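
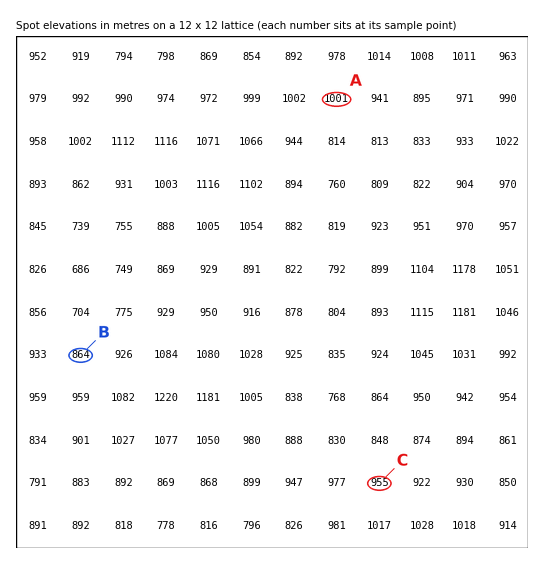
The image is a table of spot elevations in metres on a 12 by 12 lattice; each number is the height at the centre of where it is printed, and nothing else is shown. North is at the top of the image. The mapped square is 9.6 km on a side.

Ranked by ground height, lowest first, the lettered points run B C A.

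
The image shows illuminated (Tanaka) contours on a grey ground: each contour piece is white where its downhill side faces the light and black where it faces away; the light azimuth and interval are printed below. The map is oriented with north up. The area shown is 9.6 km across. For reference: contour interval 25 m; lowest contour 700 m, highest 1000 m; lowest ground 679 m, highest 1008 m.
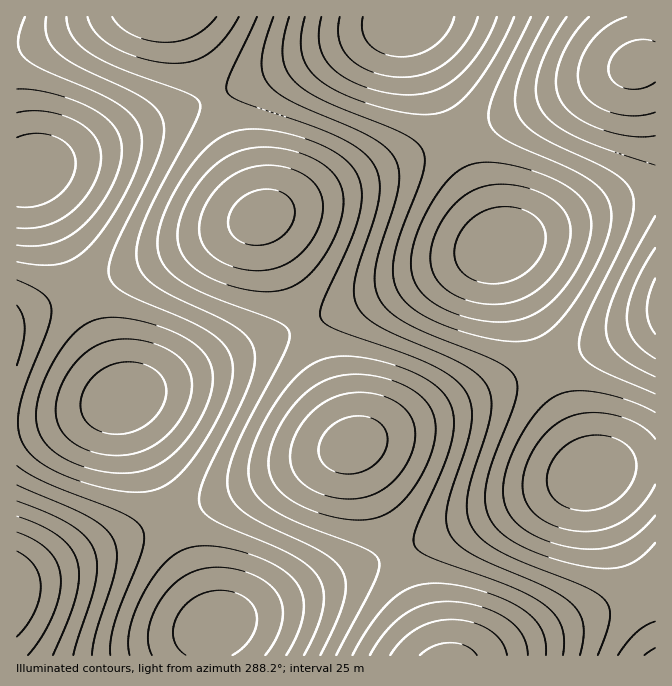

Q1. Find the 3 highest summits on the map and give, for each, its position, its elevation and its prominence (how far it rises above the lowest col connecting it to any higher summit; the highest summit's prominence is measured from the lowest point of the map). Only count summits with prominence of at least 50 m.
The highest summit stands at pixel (354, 445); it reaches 987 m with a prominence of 83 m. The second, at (262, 217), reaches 961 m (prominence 83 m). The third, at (639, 63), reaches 934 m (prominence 120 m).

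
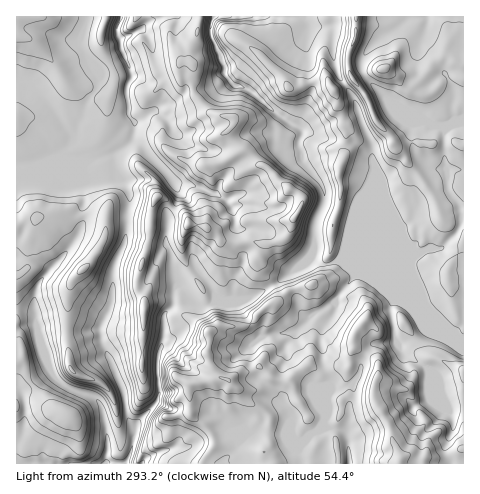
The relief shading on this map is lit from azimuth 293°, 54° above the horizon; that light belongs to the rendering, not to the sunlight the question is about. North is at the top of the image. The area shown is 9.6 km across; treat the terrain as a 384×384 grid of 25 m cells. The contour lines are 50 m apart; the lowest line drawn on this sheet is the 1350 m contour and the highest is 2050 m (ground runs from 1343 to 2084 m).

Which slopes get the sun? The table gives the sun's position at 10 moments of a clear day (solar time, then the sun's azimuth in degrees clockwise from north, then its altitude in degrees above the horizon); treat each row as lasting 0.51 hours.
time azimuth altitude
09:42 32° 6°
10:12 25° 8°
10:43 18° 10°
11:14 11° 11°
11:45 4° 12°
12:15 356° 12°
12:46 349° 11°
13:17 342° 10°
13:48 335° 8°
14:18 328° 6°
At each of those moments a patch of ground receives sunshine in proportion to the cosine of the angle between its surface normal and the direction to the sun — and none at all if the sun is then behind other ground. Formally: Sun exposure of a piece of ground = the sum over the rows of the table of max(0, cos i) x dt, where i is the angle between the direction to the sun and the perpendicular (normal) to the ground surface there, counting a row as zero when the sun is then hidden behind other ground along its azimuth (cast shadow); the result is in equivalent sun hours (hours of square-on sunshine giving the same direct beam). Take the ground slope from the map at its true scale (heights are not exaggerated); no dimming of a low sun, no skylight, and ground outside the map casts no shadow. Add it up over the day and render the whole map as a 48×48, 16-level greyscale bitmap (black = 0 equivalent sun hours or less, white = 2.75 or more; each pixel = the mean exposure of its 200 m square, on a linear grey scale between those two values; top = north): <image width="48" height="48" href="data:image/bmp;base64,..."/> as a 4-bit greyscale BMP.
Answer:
<image width="48" height="48" href="data:image/bmp;base64,Qk32BAAAAAAAAHYAAAAoAAAAMAAAADAAAAABAAQAAAAAAIAEAAATCwAAEwsAABAAAAAAAAAAAAAAABEREQAiIiIAMzMzAERERABVVVUAZmZmAHd3dwCIiIgAmZmZAKqqqgC7u7sAzMzMAN3d3QDu7u4A////ADEQAAAAAFE2dnhDRUQ1ZVVUQ0VnZTU1MjMRAAEQITUQIyViNVZmdVVEQ0VTWZmJhDIQAAIgESdCAAAmVVZ3VUVUUzRmaKuVqyIAAAIgARVhAAAlRERDRURWUzI0eJi3eREAETQQAQByAAJTMzIjREJEMjEDerifqBIzRpUAAQA8kzMiEQFHQyZVUzIVmIvIVlRnq2AAEzAEMDIAABV1Q1ZUQ0NYhihkM1WLpQAAQ0EBUyAAABMjM2VVdlZmQDVEMzSaUAAWciExEDMRFZhRE0RERFhTSYREMjWFIDnaQiFSW+lWuUImlzIzITiJ3JVDMyVjJKqmIjRT/2d6zrhpi4R2RDSJy7UQSlZTN2QzEkZD2bY2Z8yHl5h3YwO6h1RpznZDN3ZSEjMybcl0MjbIWJmHZDaIZFeblZYzRnUxE1IyJZYhIQFHZnl4hzEBQjmWVIUzRDMzRFMzIlq3MzAAEldnmlFHQWVVQ2MiMyIjREMyIk3//+MAAjREesabV4VUI0ISMjISNUUxR5m/zN9BEhATWLuGilVDNBESIhESIzh0NFM0Q0n6YxABNWy4VVVDNAATQhASIzhTNDIyIhA+1RAROZy1VVQyIxAYlQASI0NUMiMhERADnut2NJhVVVQzRVIEu2ESJGJUIhEAABERElvqlkVVVVRFVVUwStoxFYVEIQAAACIQACNEVEVVVVVXZDMhFapRFJk0IAAAEhQgABIyNEVVVVV4dDIiImmDE3dDIQABMyJDABIiNEVVVUMiVSMzITZ1MlUiMwACeqmGQBIiNERVVDMhFjQzMyRmU0VDJTR5ZTMhECI1M0RFVEQxJYVURERmVGdSBuyouYiKuBE4Q0RFQzRFZZiJmGh4VXgwLfzKhXdUOFEnU0REQ0RGZJ3d3Mq8plZkrXmoE1ZlEYY1QzREMzM2Y2d2Zmec2Fbvk0IAEBIhN/9jQyNDMyJVRFVVVVVVVDSaIAAAMwATz/pCIyMyIhRlVVVVVVVEUyW0AAEQAzEa/IQiQiIhACZURERFVVRVVYxRAmioMTffhUM1cyIQAVMzMjMzRERERochfKpUZkioVEM0ZiERE0ECIDNDRERDRFQ3qWMgFqp0Q0RocxEBR1ZkRjREREREREVoczaIQkUzNCIhEiECqXZ2d0RFVERERFVnVDEiQxI0MAERIyErpURERVVVRERERDFENERIqpiEAAABARF5QzMzQ2ZVQzRERDECMyO///xAAAAREQFxEQAjRGVUMjNVRTQhETeorJMAAAARIQYwABMiRFRDI1VVU4ljEBNFUgARNlI1oTgAA1RlMjMiJWVVVFUjIiI0IAABert6crMAJFU1RBERRlVEViNEMzQyEQAFu6mKVnWHWHdTIwADZlQyZSNURmdiAAFal3aHVTXPpWZkVgElZVQjUhJUV1NRABeoZmaGZhN5plZmVTRlRFUzYmlTZ3NwJZqGVVZ2aDJGdlVWVVUxE0VjMwNEeHVXmql2VVZmZlM0VlRVZTIiM0VlKEE4qHY+///bl2QzRDRVRWZmZg=="/>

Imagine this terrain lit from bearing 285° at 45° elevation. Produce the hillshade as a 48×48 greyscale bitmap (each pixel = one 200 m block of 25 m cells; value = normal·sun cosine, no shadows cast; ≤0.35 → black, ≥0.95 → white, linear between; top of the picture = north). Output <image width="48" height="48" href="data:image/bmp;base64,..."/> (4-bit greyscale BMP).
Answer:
<image width="48" height="48" href="data:image/bmp;base64,Qk32BAAAAAAAAHYAAAAoAAAAMAAAADAAAAABAAQAAAAAAIAEAAATCwAAEwsAABAAAAAAAAAAAAAAABEREQAiIiIAMzMzAERERABVVVUAZmZmAHd3dwCIiIgAmZmZAKqqqgC7u7sAzMzMAN3d3QDu7u4A////AIiIh2Mnmv3Oy8yomaqoeJmaeM3tuHhWiZmJmXMXqO/Lu73JiaqXeJmZiL3tqIhWvJmZmXMWqM/qiavKiZqoiZmZiLztlnhlvZqpmGEHp6/8mJqoiZmYiZmZiavdlWiWjJu6qVEZpn/+mZiIiZmXeaiJmbzLZXh2nJvLqFE7l3j/3JZ4iJmHiZiKmc24Q3dYvKu6lkR7mMV//ZZ4iId4moeaqd62NFaJrKqoVniZWOkt/pZ4h3Z4mYiZqt6lRjSJvKl1iYeEK+o97biIlleImHiZqc62VUSKvIZH25ZCfek/+5uphmiYmXiZqa7VNmaKzWRK7VRWrvgu+9yWeZmHm6iKuY3DOJiavEJc7VNHvvgK7u2lV5uWi7mKyoqTOLupdiNt7FRZzugG3u+kRXu4irmb3HZkWaqYiCSd6lRqzukDrf+1RFeZiaqb3YZSWZiJmUat2VR73voDq+/nd2VneJmb3sdRaWeZmUa92VRa3voDq73aeLlmVnmazukjiGiZqle92VRYz/wBipq5m963VXd4veo0iImaqUfN2VRGz/wyaZmZma3sZYhVnMpViZmqmDW+2lM1v+pTaaqYmZnNuqlkarh4mZmqmFOO7HMTv+ljWamZiah4rNt1WJmZmZq7l4Za7sQBr/hUaZmpialkWcy4Z5mZmZq7l5hmvuoQj/o1eZq5iKpjNYu6mZmZmZqrqJmGe+2APfxFmHq6h5qFMlnKeZmZmZmrupmHaM3EGf5luWmqiJqYYQbLaJmZmZmZu6mId5zYJu50zGiXeaqqowTLV5mZmamYmpmIh4vZNu+Dz7iGaaqrtQHMVpmZmaqpdrqYiIrJR9+UrrmGerq82gCtdZmZmqq5dtuZmYrKVt+0iquneru7zUBNpYmZqpqpd7uYmqrLds/lFsyZmrq8u4ANxXmZqpqoiZmZmaqqmd/TKsurqJq8yTBdxWiaqpqYmpmZmZmZms2ke8uHqYm7hDWttWiaupmImpmZmZmZm8pXq8uXiqmmJXnNtFeaqoiImZmZmZmZm7iLu7yqmJljV5vNtUermHeImYiJmZmZmqrMubu7uoVGiJvNt1e8lmiImoiIiZmYiKvLms3KmHVXiJu8yWe8lYmIqoiJiZmZiJvKm73clVVoh5vNyWq6ZomZmoiImZmZh5vKrLvLp0RWeau8t3y1WJmZmYiImZmZd5qrvMzLqGQ2mZrLhZyTiZmZiZmZmZmpd6qJvMuYmXR6l3rLc6tVmZmImZmZqYiZeMuZq7hXmHnMpkjLVak3mZiHiZmaqYiZd7y6upZFWLvMyXnLaZRoiIiIiZmaqIiZha3My4QSm6u8qIvYq2inVoiImpmal4mZdq3M24UBrLu5d5zJ22zZNYqYmpmIeImYWMzM24UDvLuWeJzK60rLdYqpmYh2eJqmOtu925QHy6l3iJu67TWrqImqmIhmeJuzK+u9yqIb2oiIiJq773J5qYmqmId2Z4rDPKvdurEu2YmZmImq35JomZmqmYh2VnnGDci8u8MJyqq6qZqq36JoiZmqmQ=="/>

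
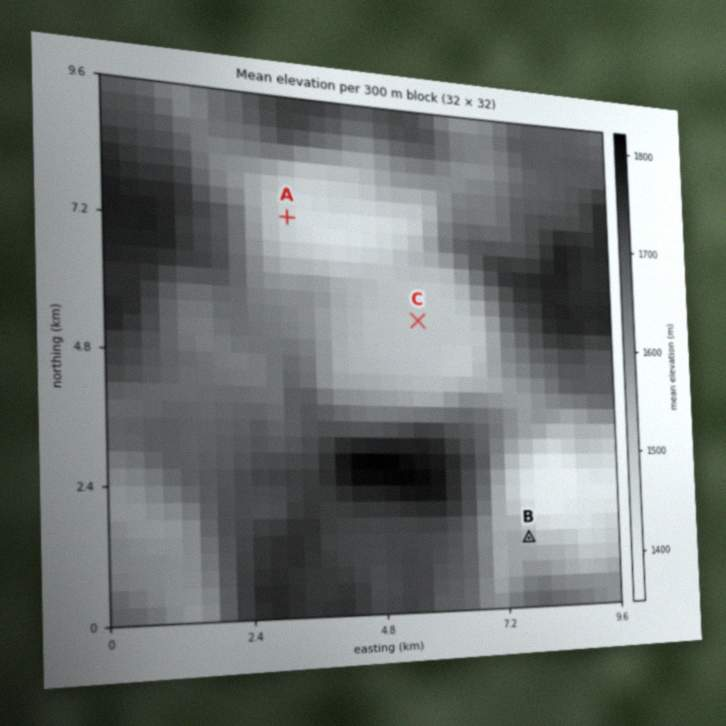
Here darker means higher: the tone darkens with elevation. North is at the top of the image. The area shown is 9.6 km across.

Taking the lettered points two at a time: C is lower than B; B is higher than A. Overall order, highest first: B C A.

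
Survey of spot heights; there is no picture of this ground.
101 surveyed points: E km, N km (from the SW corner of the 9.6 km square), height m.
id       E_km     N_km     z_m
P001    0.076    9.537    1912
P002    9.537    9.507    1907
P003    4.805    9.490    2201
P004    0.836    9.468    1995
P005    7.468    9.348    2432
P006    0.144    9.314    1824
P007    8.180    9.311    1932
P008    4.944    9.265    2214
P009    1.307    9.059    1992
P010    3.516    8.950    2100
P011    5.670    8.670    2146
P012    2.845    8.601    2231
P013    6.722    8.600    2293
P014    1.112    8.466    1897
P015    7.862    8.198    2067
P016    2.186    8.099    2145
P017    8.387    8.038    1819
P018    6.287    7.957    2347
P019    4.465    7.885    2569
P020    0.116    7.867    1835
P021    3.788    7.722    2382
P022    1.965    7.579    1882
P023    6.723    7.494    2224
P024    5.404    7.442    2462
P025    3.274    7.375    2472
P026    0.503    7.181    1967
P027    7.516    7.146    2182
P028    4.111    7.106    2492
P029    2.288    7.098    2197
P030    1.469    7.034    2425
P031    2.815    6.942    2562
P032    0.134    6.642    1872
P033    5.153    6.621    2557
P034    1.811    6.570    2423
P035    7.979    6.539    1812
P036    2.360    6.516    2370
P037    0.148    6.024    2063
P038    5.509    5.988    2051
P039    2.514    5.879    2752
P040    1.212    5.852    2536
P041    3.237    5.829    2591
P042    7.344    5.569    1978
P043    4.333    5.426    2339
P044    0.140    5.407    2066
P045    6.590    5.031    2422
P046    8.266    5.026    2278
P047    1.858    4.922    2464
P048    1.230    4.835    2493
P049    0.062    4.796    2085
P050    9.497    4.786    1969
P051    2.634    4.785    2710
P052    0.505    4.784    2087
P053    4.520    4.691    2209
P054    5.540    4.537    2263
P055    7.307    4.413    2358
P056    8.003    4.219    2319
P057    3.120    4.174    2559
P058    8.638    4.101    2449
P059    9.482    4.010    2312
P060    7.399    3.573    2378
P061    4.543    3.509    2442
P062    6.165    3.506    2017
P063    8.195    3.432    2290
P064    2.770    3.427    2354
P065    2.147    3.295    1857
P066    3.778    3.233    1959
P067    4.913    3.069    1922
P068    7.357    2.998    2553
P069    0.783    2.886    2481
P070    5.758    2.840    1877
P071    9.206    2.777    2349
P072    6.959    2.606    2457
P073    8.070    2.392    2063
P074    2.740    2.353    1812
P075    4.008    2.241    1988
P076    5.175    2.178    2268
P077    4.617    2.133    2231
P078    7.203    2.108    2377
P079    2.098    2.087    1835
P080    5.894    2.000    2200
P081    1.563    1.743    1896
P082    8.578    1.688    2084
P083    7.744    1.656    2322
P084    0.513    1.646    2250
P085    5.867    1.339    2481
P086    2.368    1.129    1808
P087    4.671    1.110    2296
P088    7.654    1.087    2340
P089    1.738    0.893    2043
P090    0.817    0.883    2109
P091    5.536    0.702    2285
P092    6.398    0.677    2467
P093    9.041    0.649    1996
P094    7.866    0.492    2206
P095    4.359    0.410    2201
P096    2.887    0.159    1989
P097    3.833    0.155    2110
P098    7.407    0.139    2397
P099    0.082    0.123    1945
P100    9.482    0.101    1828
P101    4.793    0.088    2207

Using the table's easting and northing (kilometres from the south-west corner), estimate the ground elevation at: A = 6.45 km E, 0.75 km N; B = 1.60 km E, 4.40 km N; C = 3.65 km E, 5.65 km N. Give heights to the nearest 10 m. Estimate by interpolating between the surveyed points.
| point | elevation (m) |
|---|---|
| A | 2480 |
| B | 2250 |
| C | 2510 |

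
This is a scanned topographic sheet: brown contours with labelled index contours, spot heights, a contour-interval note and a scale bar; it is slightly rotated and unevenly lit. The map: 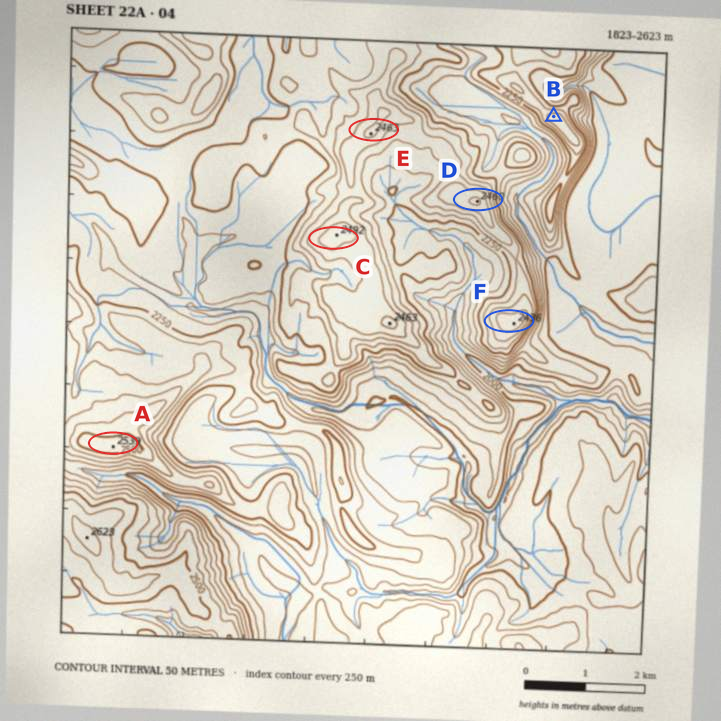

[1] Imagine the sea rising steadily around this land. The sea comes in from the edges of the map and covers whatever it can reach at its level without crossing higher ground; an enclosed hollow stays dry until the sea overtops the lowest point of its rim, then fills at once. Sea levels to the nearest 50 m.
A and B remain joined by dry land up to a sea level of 2200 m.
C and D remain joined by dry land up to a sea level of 2350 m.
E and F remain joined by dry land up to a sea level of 2300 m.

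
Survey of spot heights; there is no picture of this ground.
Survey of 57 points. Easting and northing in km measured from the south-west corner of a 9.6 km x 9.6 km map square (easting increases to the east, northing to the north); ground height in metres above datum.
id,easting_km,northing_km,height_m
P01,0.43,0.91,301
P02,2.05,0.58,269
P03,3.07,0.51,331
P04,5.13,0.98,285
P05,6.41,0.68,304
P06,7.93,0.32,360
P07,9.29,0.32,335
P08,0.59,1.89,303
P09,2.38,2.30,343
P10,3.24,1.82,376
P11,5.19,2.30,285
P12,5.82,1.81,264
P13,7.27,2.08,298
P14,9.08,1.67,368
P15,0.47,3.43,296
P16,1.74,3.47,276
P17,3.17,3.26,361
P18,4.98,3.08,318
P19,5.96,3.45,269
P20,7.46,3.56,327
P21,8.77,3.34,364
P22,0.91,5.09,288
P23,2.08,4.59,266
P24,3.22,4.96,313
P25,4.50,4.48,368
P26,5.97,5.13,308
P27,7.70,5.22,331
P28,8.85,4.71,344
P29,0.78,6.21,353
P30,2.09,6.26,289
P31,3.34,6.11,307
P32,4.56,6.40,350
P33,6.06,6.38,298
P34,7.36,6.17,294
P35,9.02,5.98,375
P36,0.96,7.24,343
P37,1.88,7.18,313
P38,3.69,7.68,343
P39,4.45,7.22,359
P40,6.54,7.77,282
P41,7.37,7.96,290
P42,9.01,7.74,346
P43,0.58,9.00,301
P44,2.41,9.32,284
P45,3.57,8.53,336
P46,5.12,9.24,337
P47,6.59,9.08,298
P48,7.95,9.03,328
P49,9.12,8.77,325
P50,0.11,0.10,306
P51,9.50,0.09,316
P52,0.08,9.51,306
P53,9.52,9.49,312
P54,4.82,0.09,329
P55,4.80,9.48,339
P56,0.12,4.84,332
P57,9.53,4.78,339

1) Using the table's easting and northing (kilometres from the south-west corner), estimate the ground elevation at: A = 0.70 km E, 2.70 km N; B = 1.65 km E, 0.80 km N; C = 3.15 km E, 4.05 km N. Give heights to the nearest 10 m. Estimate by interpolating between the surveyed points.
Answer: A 290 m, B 260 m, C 340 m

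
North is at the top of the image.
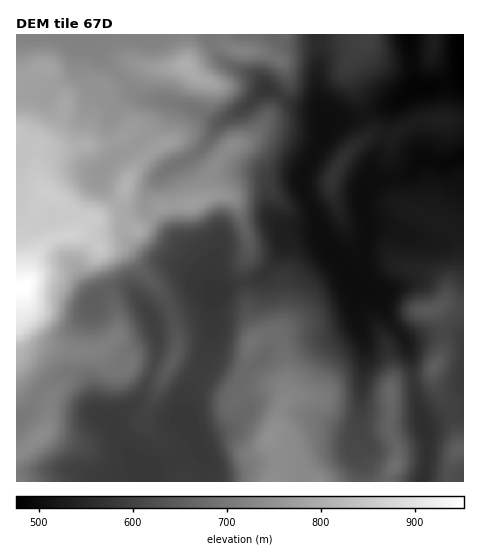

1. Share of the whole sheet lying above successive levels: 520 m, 87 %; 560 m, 77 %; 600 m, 59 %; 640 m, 46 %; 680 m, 37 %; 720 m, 25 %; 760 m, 14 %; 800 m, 7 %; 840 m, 4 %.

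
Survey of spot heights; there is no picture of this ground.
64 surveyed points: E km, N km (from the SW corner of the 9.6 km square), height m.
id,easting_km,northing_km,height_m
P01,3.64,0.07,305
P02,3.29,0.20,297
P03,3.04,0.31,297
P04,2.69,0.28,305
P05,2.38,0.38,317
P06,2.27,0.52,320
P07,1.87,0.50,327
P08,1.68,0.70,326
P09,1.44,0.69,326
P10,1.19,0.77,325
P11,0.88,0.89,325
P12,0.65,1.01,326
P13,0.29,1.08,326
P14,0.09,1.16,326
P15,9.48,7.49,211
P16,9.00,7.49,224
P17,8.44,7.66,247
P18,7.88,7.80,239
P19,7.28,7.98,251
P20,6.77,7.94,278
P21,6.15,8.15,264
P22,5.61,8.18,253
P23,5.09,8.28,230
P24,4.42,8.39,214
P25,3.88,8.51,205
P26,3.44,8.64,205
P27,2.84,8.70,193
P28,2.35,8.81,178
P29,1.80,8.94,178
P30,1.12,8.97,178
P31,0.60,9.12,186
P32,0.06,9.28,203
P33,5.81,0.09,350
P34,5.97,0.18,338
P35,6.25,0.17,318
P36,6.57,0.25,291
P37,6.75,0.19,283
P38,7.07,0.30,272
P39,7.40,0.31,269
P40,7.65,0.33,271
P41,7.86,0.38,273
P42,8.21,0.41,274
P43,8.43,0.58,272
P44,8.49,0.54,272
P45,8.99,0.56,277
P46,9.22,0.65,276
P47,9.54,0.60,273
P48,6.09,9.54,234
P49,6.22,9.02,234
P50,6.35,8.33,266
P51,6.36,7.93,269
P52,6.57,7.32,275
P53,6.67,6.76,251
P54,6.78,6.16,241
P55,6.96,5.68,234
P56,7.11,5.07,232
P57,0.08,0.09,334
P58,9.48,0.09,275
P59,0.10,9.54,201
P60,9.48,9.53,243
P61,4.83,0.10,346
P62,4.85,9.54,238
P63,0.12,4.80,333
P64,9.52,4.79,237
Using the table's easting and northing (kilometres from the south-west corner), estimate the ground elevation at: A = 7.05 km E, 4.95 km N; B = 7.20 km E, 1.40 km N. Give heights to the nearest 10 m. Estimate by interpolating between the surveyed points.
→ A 230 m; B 260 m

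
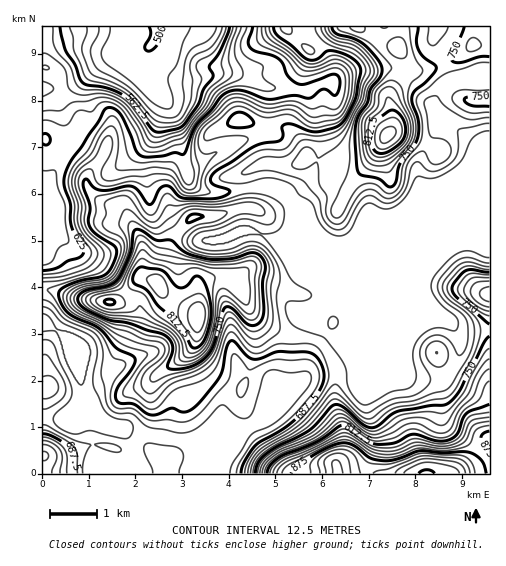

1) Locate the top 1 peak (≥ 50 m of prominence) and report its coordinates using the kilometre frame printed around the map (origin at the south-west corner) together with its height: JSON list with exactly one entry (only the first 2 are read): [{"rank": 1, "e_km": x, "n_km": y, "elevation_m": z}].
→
[{"rank": 1, "e_km": 3.36, "n_km": 3.41, "elevation_m": 847}]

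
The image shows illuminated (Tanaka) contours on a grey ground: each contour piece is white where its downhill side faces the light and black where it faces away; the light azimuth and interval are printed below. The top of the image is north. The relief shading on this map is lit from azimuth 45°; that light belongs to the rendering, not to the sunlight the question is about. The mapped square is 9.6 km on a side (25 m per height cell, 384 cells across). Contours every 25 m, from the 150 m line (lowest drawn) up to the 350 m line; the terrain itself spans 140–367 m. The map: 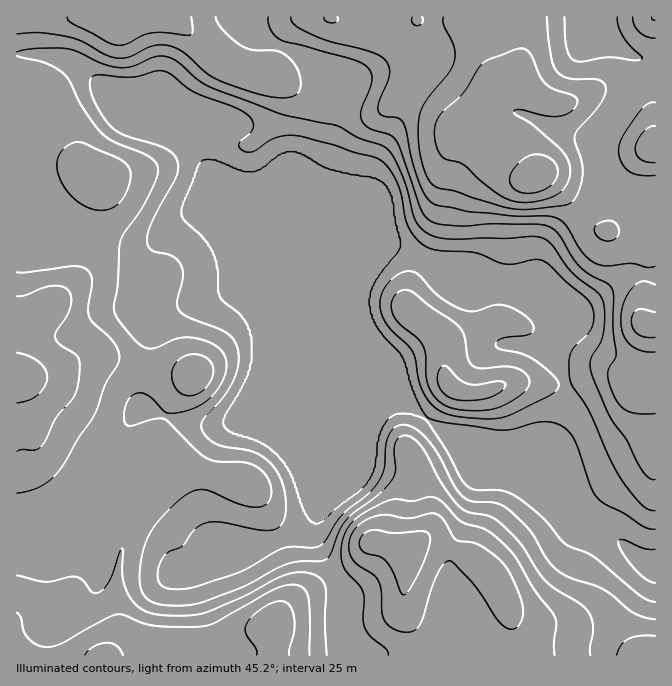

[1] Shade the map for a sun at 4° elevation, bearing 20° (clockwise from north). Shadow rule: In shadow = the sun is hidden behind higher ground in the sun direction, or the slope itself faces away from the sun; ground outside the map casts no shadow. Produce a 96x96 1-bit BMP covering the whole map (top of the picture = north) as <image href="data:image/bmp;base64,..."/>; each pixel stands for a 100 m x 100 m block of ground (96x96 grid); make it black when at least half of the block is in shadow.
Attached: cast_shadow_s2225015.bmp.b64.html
<image width="96" height="96" href="data:image/bmp;base64,Qk2+BAAAAAAAAD4AAAAoAAAAYAAAAGAAAAABAAEAAAAAAIAEAAATCwAAEwsAAAIAAAAAAAAA////AAAAAAAAAAAAAAADAAAAAAAAAAAAAAADwAAAAAAAAAAAAAADwAAAAAAAAAAAAAADwAAAAAAAAAAAAAABwAAAAAAAAAAAAAAAAAAAAAAAAAAAAAAAAAAAAAAAAAAAAABgAAAAAAAAAAAAAAB4AAAAAAAAAAAAAAD8AAAAAAAAAAAAAAD+AAAAAAAAAAAAAAD/AAAAAAAAAAAAAAD/AAAAAAAAAAAAAAD/AAAAAAAAAAAAAAB+AAAAAAQAAAAAAAB4AAAAAB4AAAAAAAAAAAAAAB8AAAAAAAAAAAAAAD8AAAAA4AAAAAAAAH8AAAAB8AAAAAAAAH8AAAAD+AAAAAAAAP8AAAAH+AAAAAAAAf8AAAAH+AAAAAAAAf8AAAAH8AAAAAAAAAwAAAADgAAAAAAAAAAAAAAAAAAAAAAAAAAAAAAAAAAAAAAAAAAAAAAAAAAAABgAAAAAAAAAAAAAADwAAAAAAAAAAAAAAH8AAAAAAAAAAAAAAP+AAYAAAAAAAAAAAf/AA8AAAAAAAAAAA//wA+AAAAAAAAAAB//wA/AAAABAAAAAD//4B/wAAADwAAAAH//4B/8AAAH4AAAAH//8B/8AAAH8AAAAH//8B/gAAAH8AAAAH//4B+AAAAH4AAAAH4AAB8AAAAAAAAAAPwAAB4AAAAAAAAAA/gAAAwAAAAAAAAAB/AAAAAwAAAAAAAAD+AAAAD4AAAAAAAAD+AAAAD8AAAAAAAAD+AAAAH8AAAAAAAAD/AAAAH8AAAAAAAAH+AAAMH8AAAAAAAAH+AAAfHwAAAAAAAAH8AAA/nAAAAAAAAAHwA8B/wAAAAAAAAAHgB/B/4AAAAAAAAACAD/z/4AAAAAAAAAAAP///4AAAAAAAAAAAf///4AAAAAAAAAAA////8AAAAAAAAAAB////8AAAAAAAAAB/////8AAAAAAAAAD/////8AAAAAAAAAD/////4AAAAAAAAAD/////wAAAAAAAAAD/////AAAAAAAAAAD////+AAAAAAAAAAD////8AAAAAAAAAAD////8AAAAAAAAAAD////4AAAAAAAAAAH////4AAAAAAAAAA/////4AAAAAAAAAB/////wAwAAAAAAAD/////wB4AAAAAAAD/////AB8AAAAAAAH//wAAAB8AAAAA8AP//AAAAB8AAAAB+H///AAAAB8AAAAH8///+AAAAB8AAAAHA///+AAAAAAAAAAcB///8AAAAAAAAAA/////4AAAAAAAAAD/////4AAAAAAAAAH/////wAAAAAAAAAP///wPgAAAAAAAB/////AAAAAAAAAAD////8AAAAAAAAAAH////4AAAAAAAAAAP////wAAAAAAAAAAf////APwAAAAAAAA////wA/4AAAAAAAB///+AB/8AAAAAAAH///8AB/+AAAAAAAf///wAD/+AAAAAA7////gAH/8AAAAAB/////gAP/4AAAAAB///h/AAP/gAAAAAB//+A8AAf+AAAAAAB//4AAAAPwAAAAAAB8AAAAAAAAAAAAAAAA="/>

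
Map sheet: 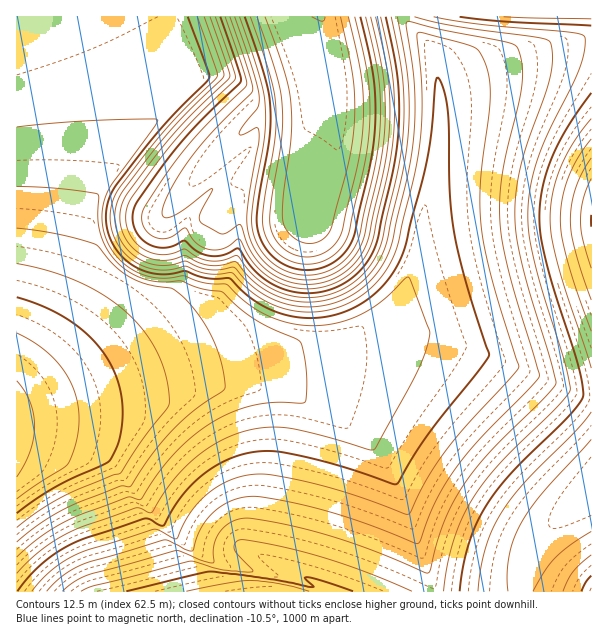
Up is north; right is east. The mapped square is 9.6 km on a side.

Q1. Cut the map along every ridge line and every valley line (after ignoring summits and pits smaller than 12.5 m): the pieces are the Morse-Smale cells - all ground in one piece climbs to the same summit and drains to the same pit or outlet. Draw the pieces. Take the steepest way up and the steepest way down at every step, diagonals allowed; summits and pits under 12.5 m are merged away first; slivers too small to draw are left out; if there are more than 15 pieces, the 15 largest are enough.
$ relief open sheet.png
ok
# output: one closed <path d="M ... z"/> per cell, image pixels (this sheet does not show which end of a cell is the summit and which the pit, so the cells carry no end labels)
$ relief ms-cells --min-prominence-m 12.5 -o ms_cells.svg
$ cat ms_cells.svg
<path d="M404 16l-388 1 1 398 63-17 136-28 116-27 36-17 24-21 11-15 13-32 5-33 15-72 3-31 0-38-5-30-6-10-22-23z"/><path d="M252 385l-43 0-63 7-83 14-46 10-1 175 418 1-32-98-16-30-16-21-29-23-42-23-17-6z"/><path d="M591 40l-21 2-55 13-68 24-8 5 0 38-3 31-15 72-3 27-6 20-15 27-19 20-30 18-25 9 60-10 45 1 24 6 42 15 81 36 17 2z"/><path d="M417 336l-34 0-32 4-103 24-161 33-69 17-2 2 109-20 84-11 43 0 39 9 32 15 27 17 18 14 16 19 18 35 19 61 14 37 84 0 9-31 8-18 27-29 29-23 0-93-17-4-38-18-67-27-29-9z"/><path d="M591 16l-186 0-1 2 29 32 5 19 0 14 2 1 27-12 48-17 55-13 21-2z"/><path d="M591 492l-28 22-27 29-13 32-2 17 71-1z"/>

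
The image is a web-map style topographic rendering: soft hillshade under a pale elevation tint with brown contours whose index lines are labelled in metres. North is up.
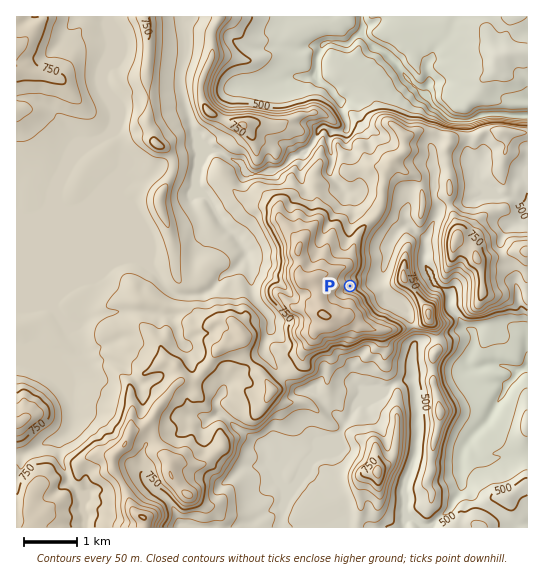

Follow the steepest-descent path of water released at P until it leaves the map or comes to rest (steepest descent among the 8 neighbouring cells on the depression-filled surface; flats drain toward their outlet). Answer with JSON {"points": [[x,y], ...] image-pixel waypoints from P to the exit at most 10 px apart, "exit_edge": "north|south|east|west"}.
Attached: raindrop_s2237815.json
{"points": [[350, 286], [361, 289], [371, 285], [381, 275], [385, 265], [387, 254], [390, 243], [397, 233], [407, 225], [418, 234], [425, 243], [425, 254], [425, 265], [434, 275], [439, 286], [449, 295], [450, 306], [458, 317], [466, 327], [474, 337], [473, 347], [467, 358], [471, 369], [482, 367], [493, 365], [503, 366], [514, 370], [525, 367], [527, 367]], "exit_edge": "east"}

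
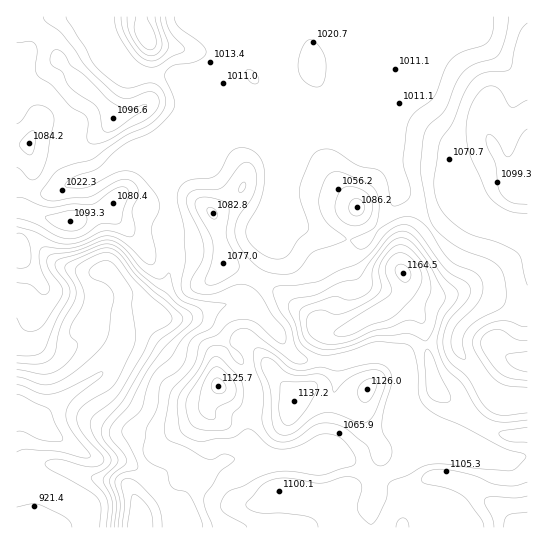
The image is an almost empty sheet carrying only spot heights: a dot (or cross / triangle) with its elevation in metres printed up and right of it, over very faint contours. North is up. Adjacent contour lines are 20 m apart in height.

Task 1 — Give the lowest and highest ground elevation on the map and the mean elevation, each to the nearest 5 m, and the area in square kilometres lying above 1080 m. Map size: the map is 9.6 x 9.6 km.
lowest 875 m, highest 1165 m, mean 1040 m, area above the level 18.8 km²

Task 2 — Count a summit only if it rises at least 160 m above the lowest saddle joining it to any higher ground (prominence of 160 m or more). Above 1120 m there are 1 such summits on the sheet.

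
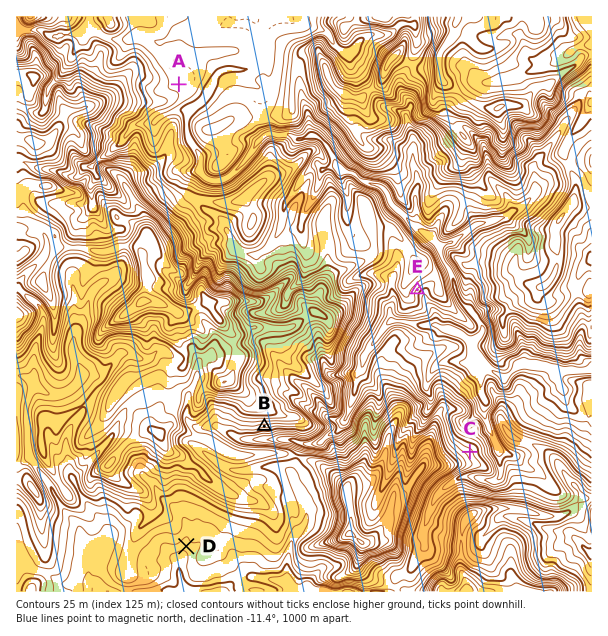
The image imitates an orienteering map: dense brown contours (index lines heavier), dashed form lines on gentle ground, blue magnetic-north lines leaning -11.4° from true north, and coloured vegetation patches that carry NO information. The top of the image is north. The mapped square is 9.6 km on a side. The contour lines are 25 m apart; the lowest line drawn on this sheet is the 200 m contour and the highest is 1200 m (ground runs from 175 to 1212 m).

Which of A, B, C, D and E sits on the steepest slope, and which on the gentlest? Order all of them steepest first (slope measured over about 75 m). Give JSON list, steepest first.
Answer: ["B", "E", "C", "D", "A"]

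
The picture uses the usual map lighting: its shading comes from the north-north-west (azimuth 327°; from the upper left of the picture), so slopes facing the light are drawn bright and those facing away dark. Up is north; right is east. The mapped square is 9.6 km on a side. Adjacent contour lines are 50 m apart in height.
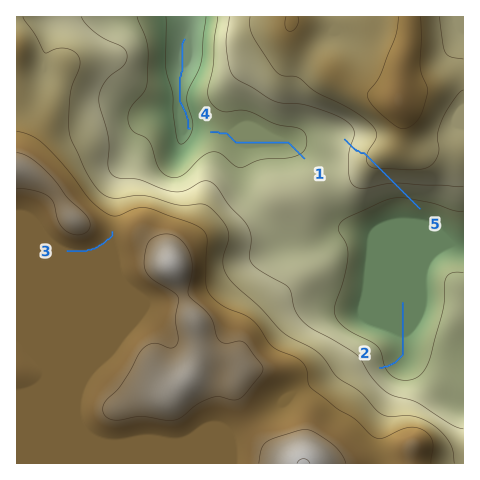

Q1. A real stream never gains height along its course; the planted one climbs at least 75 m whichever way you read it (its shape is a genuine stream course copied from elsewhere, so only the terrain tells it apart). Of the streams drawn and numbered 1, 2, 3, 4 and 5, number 5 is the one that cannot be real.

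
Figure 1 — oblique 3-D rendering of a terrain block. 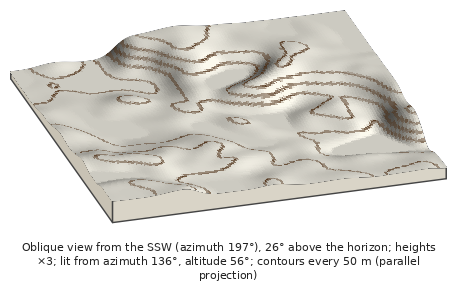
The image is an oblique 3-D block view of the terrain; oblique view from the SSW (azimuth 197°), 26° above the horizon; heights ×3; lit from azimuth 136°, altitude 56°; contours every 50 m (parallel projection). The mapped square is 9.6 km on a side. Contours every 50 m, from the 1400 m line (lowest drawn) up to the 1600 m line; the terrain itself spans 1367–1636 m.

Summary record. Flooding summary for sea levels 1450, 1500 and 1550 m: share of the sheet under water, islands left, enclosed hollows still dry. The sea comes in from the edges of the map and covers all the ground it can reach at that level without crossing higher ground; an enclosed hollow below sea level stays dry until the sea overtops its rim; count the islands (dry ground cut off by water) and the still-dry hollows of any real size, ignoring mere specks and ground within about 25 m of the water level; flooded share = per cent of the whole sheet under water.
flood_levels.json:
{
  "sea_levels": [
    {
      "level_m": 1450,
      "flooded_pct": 44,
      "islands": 0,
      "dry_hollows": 0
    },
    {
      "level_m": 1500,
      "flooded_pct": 65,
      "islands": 0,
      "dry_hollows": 0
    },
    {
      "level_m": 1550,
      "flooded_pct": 80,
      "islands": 0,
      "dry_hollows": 0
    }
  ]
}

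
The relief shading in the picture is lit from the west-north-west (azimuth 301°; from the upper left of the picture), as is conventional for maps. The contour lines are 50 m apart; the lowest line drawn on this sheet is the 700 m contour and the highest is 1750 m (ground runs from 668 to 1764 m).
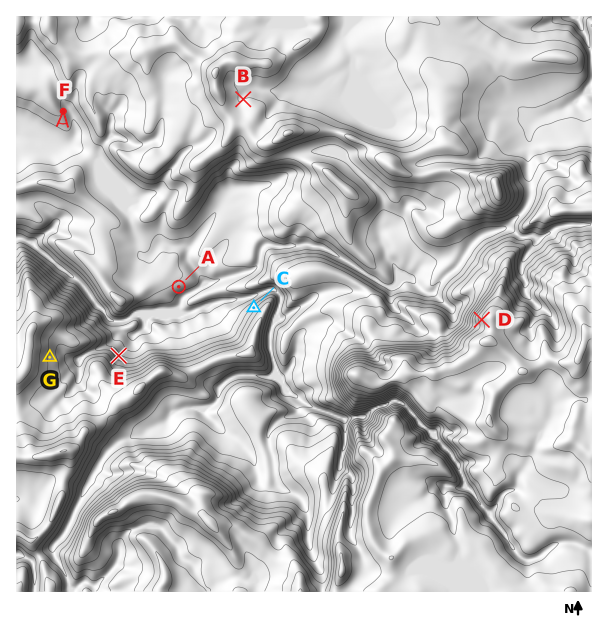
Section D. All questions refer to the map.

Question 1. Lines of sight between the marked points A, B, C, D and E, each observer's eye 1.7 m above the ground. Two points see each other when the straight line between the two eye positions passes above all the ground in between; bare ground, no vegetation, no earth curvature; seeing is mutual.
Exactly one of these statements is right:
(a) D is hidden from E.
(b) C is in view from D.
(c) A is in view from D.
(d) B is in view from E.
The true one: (c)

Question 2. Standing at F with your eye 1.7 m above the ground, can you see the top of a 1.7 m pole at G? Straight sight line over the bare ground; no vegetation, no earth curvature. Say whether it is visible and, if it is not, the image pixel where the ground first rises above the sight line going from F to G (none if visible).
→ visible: false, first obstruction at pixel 53 302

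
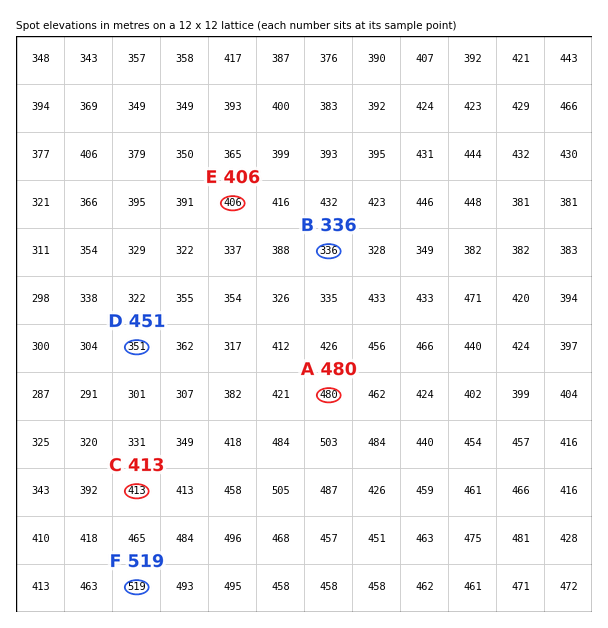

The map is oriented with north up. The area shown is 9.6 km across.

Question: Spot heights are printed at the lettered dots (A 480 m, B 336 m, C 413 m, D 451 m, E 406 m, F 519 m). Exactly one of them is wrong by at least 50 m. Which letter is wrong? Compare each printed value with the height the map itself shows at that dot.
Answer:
D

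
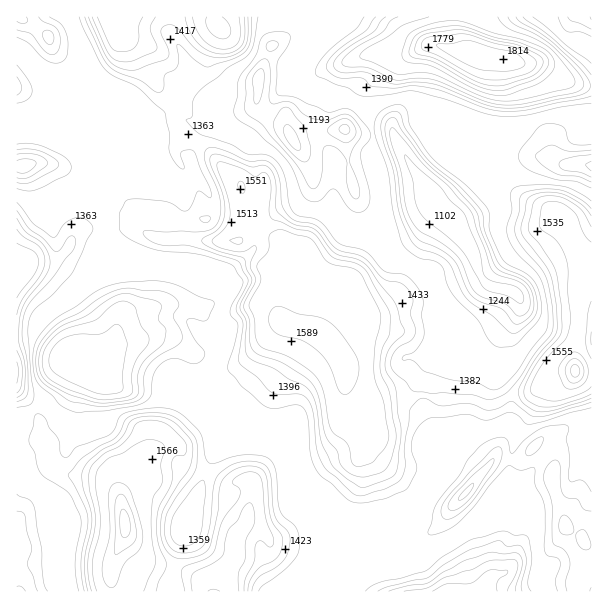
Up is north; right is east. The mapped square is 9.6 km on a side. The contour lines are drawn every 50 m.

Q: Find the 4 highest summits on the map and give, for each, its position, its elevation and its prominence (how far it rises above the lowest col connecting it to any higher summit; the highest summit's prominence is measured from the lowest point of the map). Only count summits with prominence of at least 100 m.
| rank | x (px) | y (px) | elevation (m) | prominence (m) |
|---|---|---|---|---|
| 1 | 480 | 54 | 1816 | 732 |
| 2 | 125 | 522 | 1726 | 396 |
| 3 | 575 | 371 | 1723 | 380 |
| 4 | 282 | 321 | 1649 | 248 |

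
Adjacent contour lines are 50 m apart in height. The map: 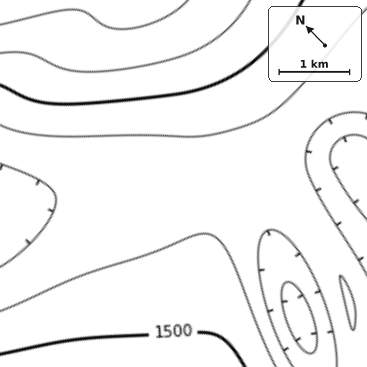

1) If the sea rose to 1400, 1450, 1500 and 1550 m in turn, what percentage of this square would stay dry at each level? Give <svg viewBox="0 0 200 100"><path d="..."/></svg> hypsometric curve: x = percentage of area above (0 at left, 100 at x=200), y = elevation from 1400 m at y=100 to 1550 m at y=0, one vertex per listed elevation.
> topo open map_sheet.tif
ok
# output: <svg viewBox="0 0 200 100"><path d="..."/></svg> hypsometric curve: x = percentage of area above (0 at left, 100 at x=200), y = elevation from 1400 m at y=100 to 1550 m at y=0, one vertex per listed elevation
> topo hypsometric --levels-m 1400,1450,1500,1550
<svg viewBox="0 0 200 100"><path d="M173 100l-74-33-50-34-27-33"/></svg>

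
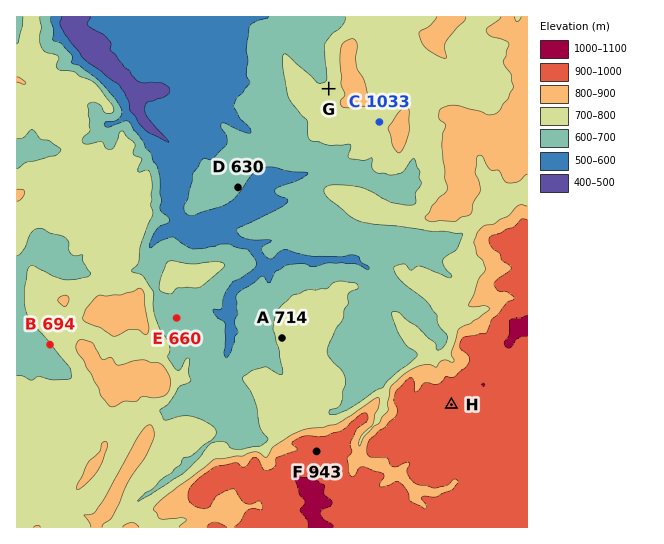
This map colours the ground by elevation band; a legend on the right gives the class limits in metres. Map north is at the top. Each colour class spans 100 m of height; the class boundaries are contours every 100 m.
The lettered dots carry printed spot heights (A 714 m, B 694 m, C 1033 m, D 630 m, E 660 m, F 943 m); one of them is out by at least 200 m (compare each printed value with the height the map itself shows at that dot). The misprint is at C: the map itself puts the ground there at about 783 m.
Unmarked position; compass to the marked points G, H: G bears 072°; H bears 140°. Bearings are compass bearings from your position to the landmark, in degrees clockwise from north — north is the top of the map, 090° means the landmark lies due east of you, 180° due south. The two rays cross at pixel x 217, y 125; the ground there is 600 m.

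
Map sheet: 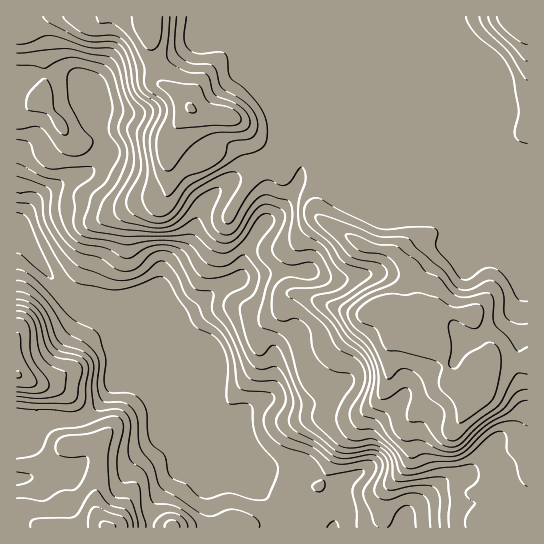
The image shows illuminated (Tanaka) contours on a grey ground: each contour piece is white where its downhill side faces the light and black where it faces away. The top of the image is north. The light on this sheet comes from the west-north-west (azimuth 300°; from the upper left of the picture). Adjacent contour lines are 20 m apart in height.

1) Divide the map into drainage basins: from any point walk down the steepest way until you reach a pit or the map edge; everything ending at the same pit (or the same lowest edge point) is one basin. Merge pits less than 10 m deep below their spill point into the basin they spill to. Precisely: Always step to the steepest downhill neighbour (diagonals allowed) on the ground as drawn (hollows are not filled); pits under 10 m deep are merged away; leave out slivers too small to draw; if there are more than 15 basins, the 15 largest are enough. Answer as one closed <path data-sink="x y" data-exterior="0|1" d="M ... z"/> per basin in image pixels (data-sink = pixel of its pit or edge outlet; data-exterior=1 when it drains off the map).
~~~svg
<path data-sink="17 233" data-exterior="1" d="M527 16l-511 1 1 511 282 0 1-5 15-16 4-20 21-42 19-22 4-8 20-20 6-18 2-31 10-11 5-3 15 1 14 10 8 14 5 24 7 6-10 0-6 2-23 22-5 8 0 39-7 12-17 20-3 9-1 28 145 0z"/><path data-sink="333 527" data-exterior="1" d="M413 332l-12 3-9 8-3 8 0 26-4 13-6 11-16 14-4 8-19 22-21 42-4 20-15 16 1 5 82-1 1-28 3-9 17-20 7-12 0-39 23-26 11-6 7-1-4-5-3-16-6-16-13-13z"/>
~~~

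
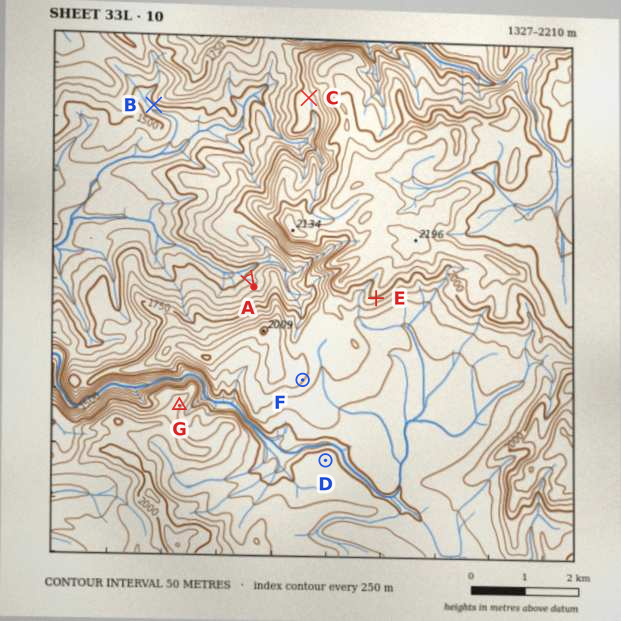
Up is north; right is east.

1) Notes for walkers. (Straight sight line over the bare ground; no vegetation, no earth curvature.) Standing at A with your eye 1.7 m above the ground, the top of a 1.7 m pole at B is hidden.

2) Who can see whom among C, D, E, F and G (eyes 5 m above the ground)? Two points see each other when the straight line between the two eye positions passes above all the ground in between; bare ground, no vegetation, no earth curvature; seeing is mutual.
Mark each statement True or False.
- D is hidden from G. True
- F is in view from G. False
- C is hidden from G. True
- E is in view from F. True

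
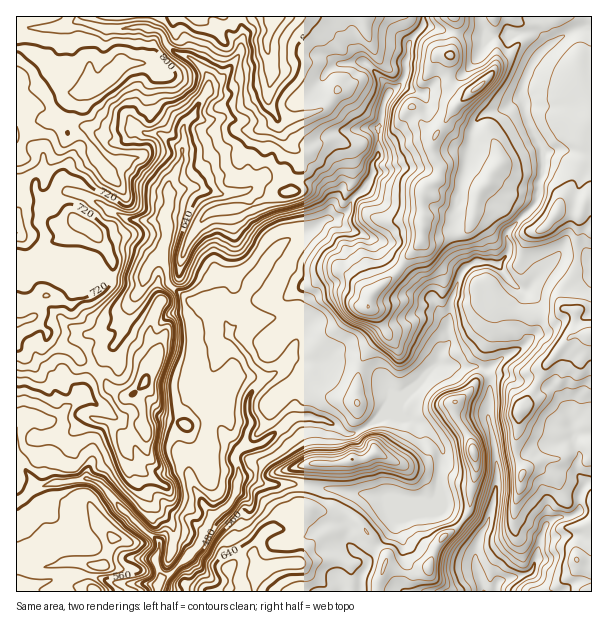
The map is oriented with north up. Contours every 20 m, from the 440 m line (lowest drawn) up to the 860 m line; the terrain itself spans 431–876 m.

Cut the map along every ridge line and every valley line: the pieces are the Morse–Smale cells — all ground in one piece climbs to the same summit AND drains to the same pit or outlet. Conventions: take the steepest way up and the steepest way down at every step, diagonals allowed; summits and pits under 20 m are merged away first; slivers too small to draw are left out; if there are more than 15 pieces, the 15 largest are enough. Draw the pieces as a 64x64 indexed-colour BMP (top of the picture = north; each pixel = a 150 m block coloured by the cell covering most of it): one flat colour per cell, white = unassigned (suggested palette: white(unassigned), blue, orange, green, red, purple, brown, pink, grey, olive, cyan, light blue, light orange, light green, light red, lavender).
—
<image width="64" height="64" href="data:image/bmp;base64,Qk12CAAAAAAAAHYAAAAoAAAAQAAAAEAAAAABAAQAAAAAAAAIAAATCwAAEwsAABAAAAAAAAAA////ALR3HwAOf/8ALKAsACgn1gC9Z5QAS1aMAMJ34wB/f38AIr28AM++FwDox64AeLv/AIrfmACWmP8A1bDFAAAAAAAAAAAAu7u7u7u+7u7u7u4AAAAAAAAAAAAAAAAAqqoAAAqqqqq7u7u7u77u7u7u7gAAAAAAAAAAAAAAAACqqqqqqqqqqgC7u7u7vu7u7u7u4AAAAAAAAAAAAAAAAKqqqqqqqqqqAAu7u7u+7u7u7u7gAAAAAAAAAAAAAAAAqqqqqqqqqqoAA7u7u+7u7u7u7u4AAAAAAAAAAAAAAACqqqqqqqqqqgMzu7u7vu7u7u7u7rAAAAAAAAAAAAAAAKqqqqqqqqqjMzM7u7u77u7u7u7rsAAAAAAAAAAAAAAAqqqqqqqqqjMzMzu7u7u+7u7u7ru7AAAAAAAAAAAAAACqqqqqqqqjMzMzM7u7u77u7u7ru7uwAAAAAAAAAAAAAKqqqqqqqjMzMzMxG7u7u7u7u7u7u7uwAAAAAAAAAAAA+qqqqqqjMzMzMxERu7u7u7u7u7t3d3dwAAAAAAAAAAD/qqqqqjMzMzMzEREbu7u7u3d3d3d3d3AAAAAAAAAAAP////ozMzMzMzERERt3d3d3d3d3d3d3cAAAAAAAAAAA/////zMzMzMzMRERF3d3d3d3d3d3d3dwAAAAAAAAAAD/////MzMzMzMxERF3d3d3d3d3d3d3d3AAAAAAAAAAAP////8zMzMzMxERERd3d3d3d3d3d3d3cAAAAAAAAAAA//////MzMzMzERERERd3d3d3d3d3d3dwAAAAAAAAAAD/////8zMzMzMRERERERd3d3d3d3d3dwAAAAAAAAAA0P//////MzMzMxEREREREXd3cAAHd3dwAAAAAAAAAADd/4iP//8zMzMzEREREREREAAAAAAHcAAAAAAAAAAAAN2IiIj/8zMzMzMREREREREQAAAAAAAAAAAAAAAAAAAN3YiIiI8zMzMzMzERERERERAAAAAAAAAAAAAAAAAAAN3diIiIgzMzMzMzMzEREREREAAAAAAAmQAAAAAAAAAA3d2IiIj/MzMzMzMzMREREREAAAAAAAmZkAAAAAAAAN3d3YiIj//zMzMzMzMzEREREAAAAAAAmZmZAAAA3dAADd3diIiP//MzMzMzMzMRERERAAAJmZmZmZmZmZmd3d3d3d2IiIj//zMzMzMzMxEREREVVVmZmZmZmZmZmZmd3d3d3YiIiP//8zMzMzMzMRERERVVVVmZmZmZmZmZmZnd3d3diIiIiP//MzMzMzMxERERVVVVVVWZmZmZmZmZmd3d3d2IiIiIiI8zMzMzMzEREVVVVVVVVVWZmZmZmZmZ3d3d3YiIiIiIiDMzMzMzMRVVVVVVVVVVVVWZlJmZmZnd3d3diIiIiIiIgzMzMzMRFVVVVVVVVVVVVVVUmZmZmd3d3d2IiIiIiIiDMzMxEREVVVVVVVVVVVVVVUSZmZmZ3d3d3YiIiIiIiIgzMxERERFVVVVVVVVVVVVUREmZmZlt3d3diIiIiIiIiDMxEREREVVVVVVVVVVVVVRESZmZlmbd3d2IiIiIgAAAMzERERERFVVVVVVVVVVVREREmZlmZt3d3YiIiAAAAAADERERERERVVVVVVVVVURERETJnGZmbd3dAAAAAAAAAAARERERERFVVVVVVVVURERETMzMZmZmZmYAAAAAAAAAABERERERERVVVVVVVURERERMzMzGZmZmZgAAAAAAAAAAARERERERERVVVVVUREREREzMzMZmZmZmAAAAAAAAAAABERERERERERVVVERERERETMzMxmZmZmYAAAAAAAAiIhERERERERERERFERERERERMzMzMZmZmZgAAAAAAIiIiIRERERERERERERREREREREzMzMzGZmZmAAIAAAIiIiIhERERERERERERFERERERETMzMzMxmZmYAIiIiIiIiIiERERERERERERERRERERERMzMzMzGZmZiIiIiIiIiIiIREREREREREREREURERERETMzMzMZmZmIiIiIiIiIiIiERERERERERERERFERERERMzMzMxmZmYiIiIiIiIiIiIREREREREREREREUREREREzMzMzMZmZiIiIiIiIiIiIhERERERERERERERRERERETMzMzMxmZmIiIiIiIiIiIiIRERERERERERERFEREREREzMzMxmZmYiIiIiIiIiIiIhEREREREREREREURERERETMzMzGZmZiIiIiIiIiIiIiERERERERERERERRERERERMzMzGZmZmIiIiIiIiIiIiIREREREREREREREUREREREzMzMZmZmYiIiIiIiIiIiIiERERERERERERERREREREREzMxmZmZiIiIiIiIiIiIiIRERERERERERERFERERERERExmZmZmIiIiIiIiIiIiIiERERERERERERERRERERERERGZmZmYiIiIiIiIiIiIiIREREREREREREREQAEREREREZmZmZiIiIiIiIiIiIiIhERERERERERERERAAAABERERGZmZmIiIiIiIiIiIiIhEREREREREREREREAAAAAREREZmZmYiIiIiIiIiIiIhEREREREREREREREQAAAABERERGZmZiIiIiIiIiIiIREREREREREREREREREAAAAARERERmZmIiIiIiIiIiIREREREREREREREREREQAAAABERERAZmYiIiIiIiIiIREREREREREREREREREREAAAAAAAAAAAZiIiIiEREREREREREREREREREREREREQAAAAAAAAAAAA"/>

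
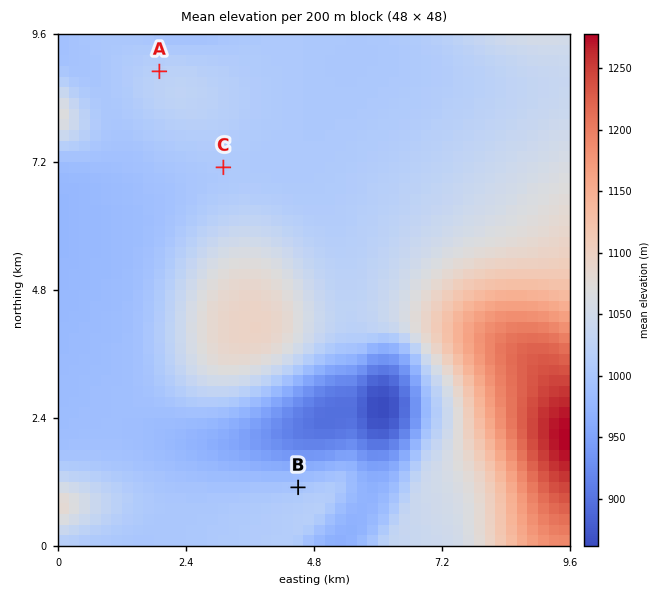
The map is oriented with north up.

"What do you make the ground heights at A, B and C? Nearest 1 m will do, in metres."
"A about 1020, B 1000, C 1006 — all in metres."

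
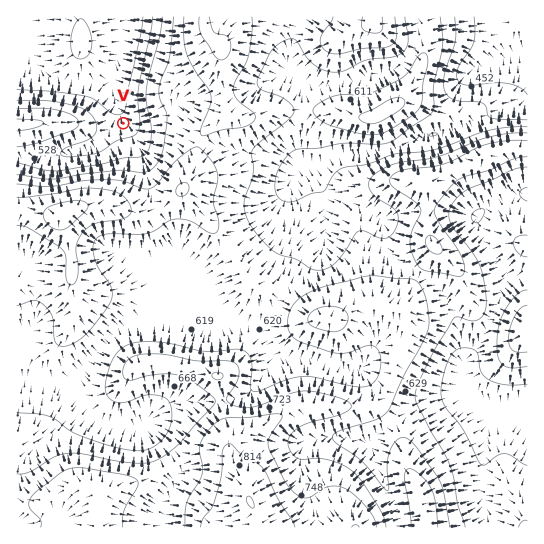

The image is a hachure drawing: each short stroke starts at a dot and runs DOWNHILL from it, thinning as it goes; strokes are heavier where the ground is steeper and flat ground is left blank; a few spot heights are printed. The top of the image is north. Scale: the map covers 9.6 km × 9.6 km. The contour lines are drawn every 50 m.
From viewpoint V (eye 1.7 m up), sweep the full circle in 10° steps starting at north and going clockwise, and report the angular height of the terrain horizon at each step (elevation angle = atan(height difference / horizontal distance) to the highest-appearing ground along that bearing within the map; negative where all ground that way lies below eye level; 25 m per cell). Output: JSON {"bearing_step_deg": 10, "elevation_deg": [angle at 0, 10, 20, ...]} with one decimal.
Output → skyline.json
{"bearing_step_deg": 10, "elevation_deg": [-1.6, -0.6, 2.2, 5.1, 7.5, 9.0, 9.7, 9.9, 9.9, 9.7, 9.4, 9.1, 8.6, 8.7, 8.7, 8.0, 8.0, 8.8, 9.7, 10.3, 10.2, 9.7, 8.2, 6.3, 4.6, 3.3, 4.7, 5.7, 4.6, 2.3, 0.1, -1.3, -0.8, -0.4, -0.5, -1.1]}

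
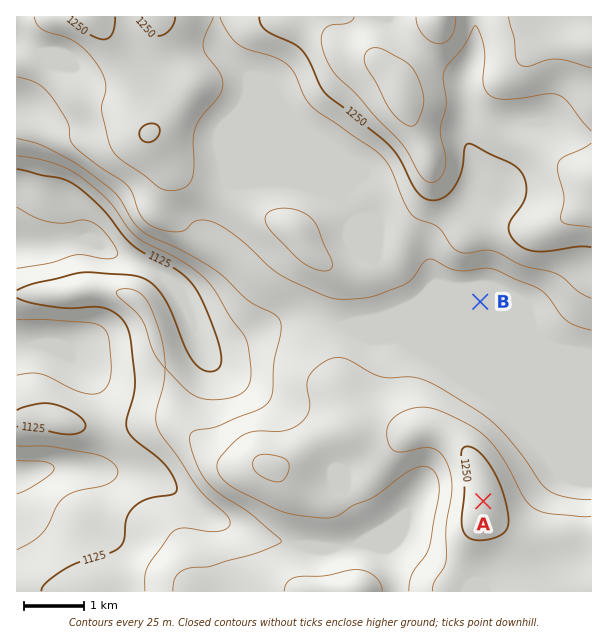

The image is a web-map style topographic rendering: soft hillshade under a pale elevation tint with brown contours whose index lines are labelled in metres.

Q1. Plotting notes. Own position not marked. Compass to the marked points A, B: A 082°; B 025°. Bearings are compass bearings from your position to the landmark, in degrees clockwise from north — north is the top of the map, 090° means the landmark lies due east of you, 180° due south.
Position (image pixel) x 380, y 516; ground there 1180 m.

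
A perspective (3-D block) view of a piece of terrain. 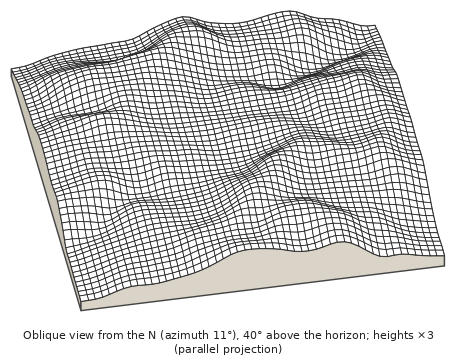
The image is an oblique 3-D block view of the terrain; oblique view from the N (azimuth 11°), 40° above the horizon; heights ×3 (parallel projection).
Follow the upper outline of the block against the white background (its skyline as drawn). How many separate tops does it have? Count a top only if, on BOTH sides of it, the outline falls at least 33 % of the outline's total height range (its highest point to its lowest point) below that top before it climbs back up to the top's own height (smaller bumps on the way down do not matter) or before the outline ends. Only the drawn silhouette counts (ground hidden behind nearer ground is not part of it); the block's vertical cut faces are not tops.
0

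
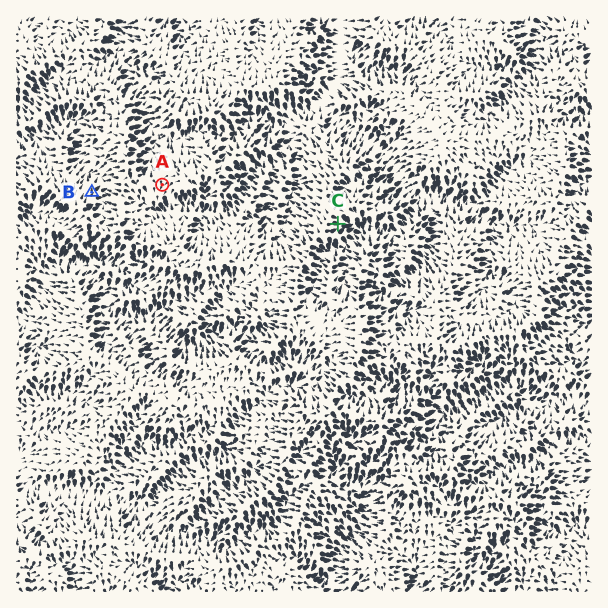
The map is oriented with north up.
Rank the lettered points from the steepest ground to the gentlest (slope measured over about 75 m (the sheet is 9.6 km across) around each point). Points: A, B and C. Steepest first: C B A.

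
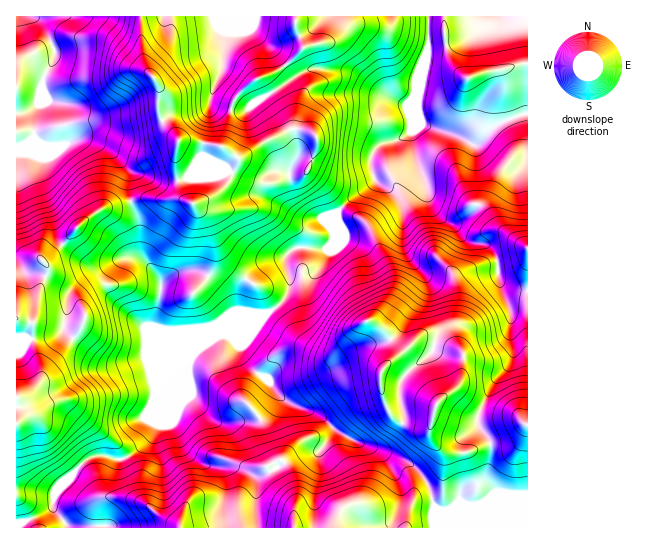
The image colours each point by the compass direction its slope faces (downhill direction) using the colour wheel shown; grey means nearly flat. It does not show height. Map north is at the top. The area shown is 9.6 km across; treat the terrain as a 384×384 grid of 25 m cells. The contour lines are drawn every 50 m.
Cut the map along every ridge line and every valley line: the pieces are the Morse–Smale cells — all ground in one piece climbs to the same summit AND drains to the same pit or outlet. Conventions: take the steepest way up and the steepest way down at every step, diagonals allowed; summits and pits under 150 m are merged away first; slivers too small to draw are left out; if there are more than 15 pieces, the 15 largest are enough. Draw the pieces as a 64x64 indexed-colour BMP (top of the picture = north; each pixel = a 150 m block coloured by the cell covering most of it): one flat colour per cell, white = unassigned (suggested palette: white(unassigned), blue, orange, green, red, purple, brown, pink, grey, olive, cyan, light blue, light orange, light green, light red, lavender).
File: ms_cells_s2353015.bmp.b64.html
<image width="64" height="64" href="data:image/bmp;base64,Qk12CAAAAAAAAHYAAAAoAAAAQAAAAEAAAAABAAQAAAAAAAAIAAATCwAAEwsAABAAAAAAAAAA////ALR3HwAOf/8ALKAsACgn1gC9Z5QAS1aMAMJ34wB/f38AIr28AM++FwDox64AeLv/AIrfmACWmP8A1bDFADMzMxERERERERERERERERERERERERERERERERERERERMzMxEREREREREREREREREREREREREREREREREREREREzMzERERERERERERERERERERERERERERERERERERERETMzMRERERERERERERERERERERERERERERERERERERERMzMxEREREREREREREREREREREREREREREREREREREREzMzMRERERERERERERERERERERERERERERERERERERETMzMzERERERERERERERERERERERERERERERERERERERMzMzMxEREREREREREREREREREREREREREREREREREREzMzMzMRERERERERERERERERERERERERERERERERERETMzMzMzMzMxERERERERERERERERERERERERERERERERMzMzMzMzMzMREREREREREREREREREREREREREREREREzMzMzMzMzMzERERERERERERERERERERERERERERERETMzMzMzMzMzMRERERERERERERERERERERERERERERERMzMzMzMzMzMzEREREREREREREREREREREREREREREREzMzMzMzMzMzMRERERERERERERERERERERERERERERETMzMzMzMzMzMzERERERERERERERERERERERERERERERMzMzMzMzMzMzMREREREREREREREREREREREREREREREzMzMzMzMzMzMxERERERERERERERERERERERERERERETMzMzMzMzMzMzMRERERERERERERERERERERERERERERMzMzMzMzMzMzMzEREREREREREREREREREREREREREREzMzMzMzMzMzMzMRERERERERERERERERERERERERERETMzMzMzMzMzMzMzERERERERERERERERERERERERERERMzMzMzMzMzMzMzMxEREREREREREREREREREREREREREzMzMzMzMzMzMzMzMRERERERERERERERERERERERERETMzMzMzMzMzMzMzMzMRERERERERERERERERERERERERMzMzMzMzMzMxERERETMRERERERERERERERERERERERFVMzMzMzMzMzERERERETMREREREREREREREREREREREVUzMzMzMzMzMxERERERERERERERERERERERERERERERVVMzMzMzMzMzERERERIRERERERERERERERERERERERFVUzMzMzMzMzMRERERIhEREREREREREREREREREREREVVTMzMzMzMzMxERERIiIRERERERERERERERERERERERVVUzMzMzMzMzIRERIiIhERERERERERERERERERERERFVVTMzMzMzMzIiIiIiIiIREREREREREREREREREREREVVVMzMzMzMzIiIiIiIiIiIRERERERERERERERERERERVVVTMzMzMzMiIiIiIiIiIiIRERERERERERERERERERFVVVUzMzMzMiIiIiIiIiIiIiIiIREREREREREREREREVVVVVMzMzMyIiIiIiIiIiIiIiIiERERERERERERERERVVVVVTMzMzIiIiIiIiIiIiIiIiIRERERERERERERERFVVVVVUzMzMiIiIiIiIiIiIiIiIhEREREREREREREREVVVVVVVMzMyIiIiIiIiIiIiIiIiERERERERERERERERVVVVVVVVUyIiIiIiIiIiIiIiIiIhERERERERERERERFVVVVVVVVVREREQiIiIiIiIiIiIiIREREREREREREREVVVVVVVVVVEREQiIiIiIiIiIiIiIiIRERERERERERERVVVVVVVVVURERCIiIiIiIiIiIiIiIiERERERERERERFVVVVVVVVVREREIiIiIiIiIiIiIiIiIREREREREREREVVVVVVVVVREREQiIiIiIiIiIiIiIiIRERERERERERERVVVVVVVVRERERCIiIiIiIiIiIiIiIhERERERERERERFVVVVVVVREREREIiIiIiIiIiIiIiIiIREREREREREREWZEREVUREREREQiIiIiIiIiIiIiIiIiIhERERERERERZkRERERERERERCIiIiIiIiIiIiIiIiIiIRERERERERFmRERERERERERCIiIiIiIiIiIiIiIiIiIiEREREREREWZERERERERERCIiIiIiIiIiIiIiIiIiIiIRERERERERZmREREREREREIiIiIhESIiIiIiIiIiIiIhERERERERFmZEREREREREQiIiIREREiIiIiIiIiIiEREREREREREWZkRERERERERCIiIiEREREiIiIiIiIiERERERERERERZmREREREREREIiIiIREREREiIiIiIhERERERERERERFmZkREREREREIiIiIhERERERIiIiIhEREREREREREREWZmREREREREIiIiIiIRERERERERERERERERERERERERZmZkREREREQiIiIiIhERERERERERERERERERERERERFmZmRERERERCIiIiIiEREREREREREREREREREREREREWZmREREREREIiIiIiIRERERERERERERERERERERERERZmZEREREREQiIiIiIhERERERERERERERERERERERERFmZERERERERCIiIiIiEREREREREREREREREREREREREWZkREREREREIiIiIiIRERERERERERERERERERERERER"/>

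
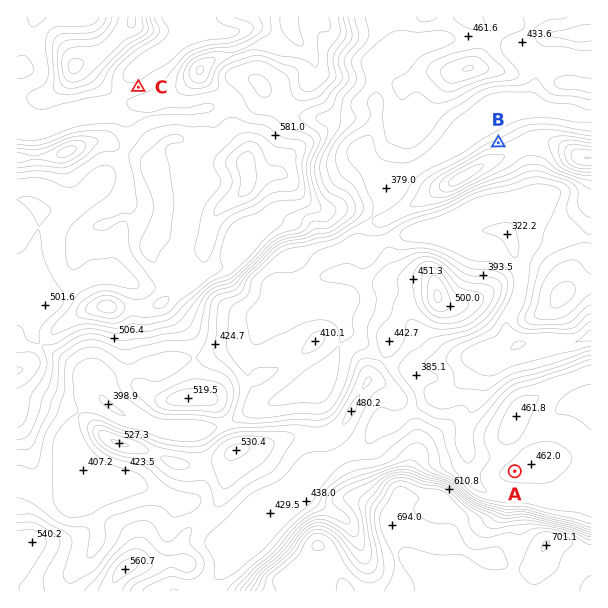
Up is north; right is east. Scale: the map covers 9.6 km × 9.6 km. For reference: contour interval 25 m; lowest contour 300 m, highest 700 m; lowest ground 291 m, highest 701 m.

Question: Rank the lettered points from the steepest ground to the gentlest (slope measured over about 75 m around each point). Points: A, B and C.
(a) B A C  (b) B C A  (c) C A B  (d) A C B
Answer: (b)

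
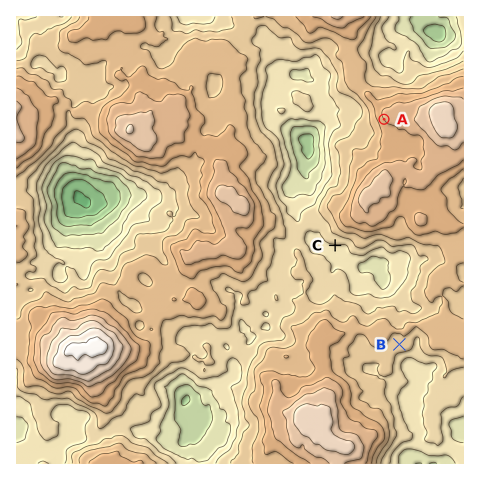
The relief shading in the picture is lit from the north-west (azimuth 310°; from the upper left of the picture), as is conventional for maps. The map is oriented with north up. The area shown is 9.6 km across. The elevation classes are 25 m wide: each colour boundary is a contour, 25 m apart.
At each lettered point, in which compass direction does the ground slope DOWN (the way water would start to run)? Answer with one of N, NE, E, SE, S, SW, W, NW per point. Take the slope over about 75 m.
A SW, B S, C S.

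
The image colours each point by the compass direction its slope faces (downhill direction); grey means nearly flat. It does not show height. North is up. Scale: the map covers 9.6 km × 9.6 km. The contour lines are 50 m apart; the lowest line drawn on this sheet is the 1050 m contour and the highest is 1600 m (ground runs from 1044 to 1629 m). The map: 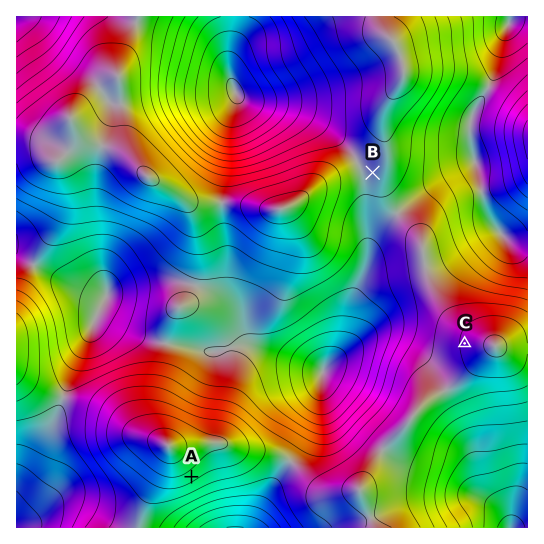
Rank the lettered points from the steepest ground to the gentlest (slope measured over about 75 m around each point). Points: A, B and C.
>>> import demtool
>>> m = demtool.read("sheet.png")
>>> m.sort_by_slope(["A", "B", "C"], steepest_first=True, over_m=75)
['A', 'C', 'B']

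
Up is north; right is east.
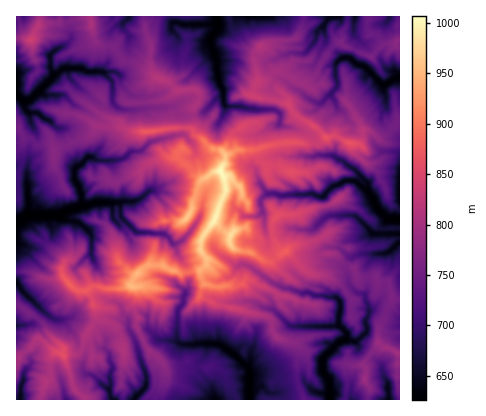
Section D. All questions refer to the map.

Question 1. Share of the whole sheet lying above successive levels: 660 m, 91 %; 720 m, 70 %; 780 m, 37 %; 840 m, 14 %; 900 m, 4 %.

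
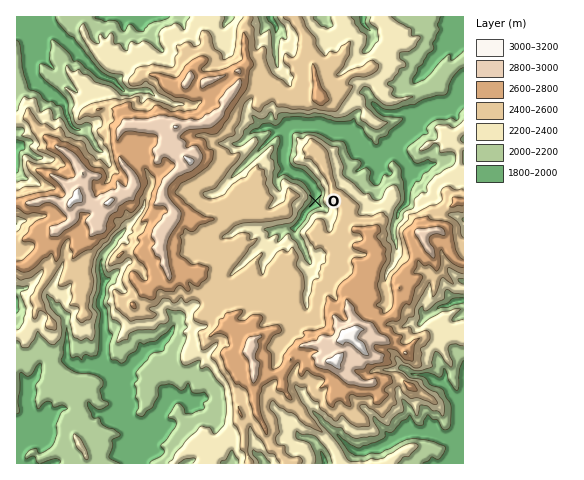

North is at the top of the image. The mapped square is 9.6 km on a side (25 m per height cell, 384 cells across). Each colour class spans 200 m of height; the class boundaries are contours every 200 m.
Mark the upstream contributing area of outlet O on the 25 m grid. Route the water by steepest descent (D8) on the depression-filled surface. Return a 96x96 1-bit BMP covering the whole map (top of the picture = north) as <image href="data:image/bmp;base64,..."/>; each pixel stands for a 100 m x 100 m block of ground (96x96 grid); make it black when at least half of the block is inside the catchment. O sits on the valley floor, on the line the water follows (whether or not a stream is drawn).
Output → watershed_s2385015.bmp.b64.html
<image width="96" height="96" href="data:image/bmp;base64,Qk2+BAAAAAAAAD4AAAAoAAAAYAAAAGAAAAABAAEAAAAAAIAEAAATCwAAEwsAAAIAAAAAAAAA////AAAAAAAAAAAAAAAAAAAAAAAAAAAAAAAAAAAAAAAAAAAAAAAAAAAAAAAAAAAAAAAAAAAAAAAAAAAAAAAAAAAAAAAAAAAAAAAAAAAAAAAAAAAAAAAAAAAAAAAAAAAAAAAAAAAAAAAAAAAAAAAAAAAAAAAAAAAAAAAAAAAAAAAAAAAAAAAAAAAAAAAAAAAAAAAAAAAAAAAAAAAAAAAAAAAAAAAAAAAAAAAAAAAAAAAAAAAAAAAAAAAAAAAAAAAAAAAAAAAAAAAAAAAAAAAAAAAAAAAAAAAAAAAAAAAAAAAAAAAAAAAIAAAAAAAAAAAAAAAfgAAAAAAAAAAAAAAfwAAAAAAAAAAAAAAf4AAAAAAAAAAAAAA/4AAAAAAAAAAAAAA/4AAAAAAAAAAAAAA/8AAAAAAAAAAAAAA//4AAAAAAAAAAAAD///gAAAAAAAAAAAH///wAAAAAAAAAAAP///8AAAAAAAAAAA////+AAAAAAAAAAA////+AAAAAAAAAAB////8AAAAAAAAAAH////4AAAAAAAAAAH////4AAAAAAAAAAH////4AAAAAAAAAAH////4AAAAAAAAAAP////4AAAAAAAAAAP////8AAAAAAAAAAf////+AAAAAAAAAA//////AAAAAAAAAA//////gAAAAAAAAD//////wAAAAAAAAH//////4AAAAAAAA///////8AAAAAAAA///////8AAAAAAAB///////8AAAAAAAB///////4AAAAAAAB///////4AAAAAAAB///////wAAAAAAAA///////wAAAAAAAAf/////+AAAAAAAAAf/////8AAAAAAAAAPn////8AAAAAAAAAOAeB//8AAAAAAAAAAAAAf/4AAAAAAAAAAAAAP/4AAAAAAAAAAAAAP/wAAAAAAAAAAAAAGAAAAAAAAAAAAAAAAAAAAAAAAAAAAAAAAAAAAAAAAAAAAAAAAAAAAAAAAAAAAAAAAAAAAAAAAAAAAAAAAAAAAAAAAAAAAAAAAAAAAAAAAAAAAAAAAAAAAAAAAAAAAAAAAAAAAAAAAAAAAAAAAAAAAAAAAAAAAAAAAAAAAAAAAAAAAAAAAAAAAAAAAAAAAAAAAAAAAAAAAAAAAAAAAAAAAAAAAAAAAAAAAAAAAAAAAAAAAAAAAAAAAAAAAAAAAAAAAAAAAAAAAAAAAAAAAAAAAAAAAAAAAAAAAAAAAAAAAAAAAAAAAAAAAAAAAAAAAAAAAAAAAAAAAAAAAAAAAAAAAAAAAAAAAAAAAAAAAAAAAAAAAAAAAAAAAAAAAAAAAAAAAAAAAAAAAAAAAAAAAAAAAAAAAAAAAAAAAAAAAAAAAAAAAAAAAAAAAAAAAAAAAAAAAAAAAAAAAAAAAAAAAAAAAAAAAAAAAAAAAAAAAAAAAAAAAAAAAAAAAAAAAAAAAAAAAAAAAAAAAAAAAAAAAAAAAAAAAAAAAAAAAAAAAAAAAAAAAAAAAAAAAAAAAAAAAAAAAAAAAAAAAAAAAAAAAAAAAAAAAAAAAAAAAAAAAAA="/>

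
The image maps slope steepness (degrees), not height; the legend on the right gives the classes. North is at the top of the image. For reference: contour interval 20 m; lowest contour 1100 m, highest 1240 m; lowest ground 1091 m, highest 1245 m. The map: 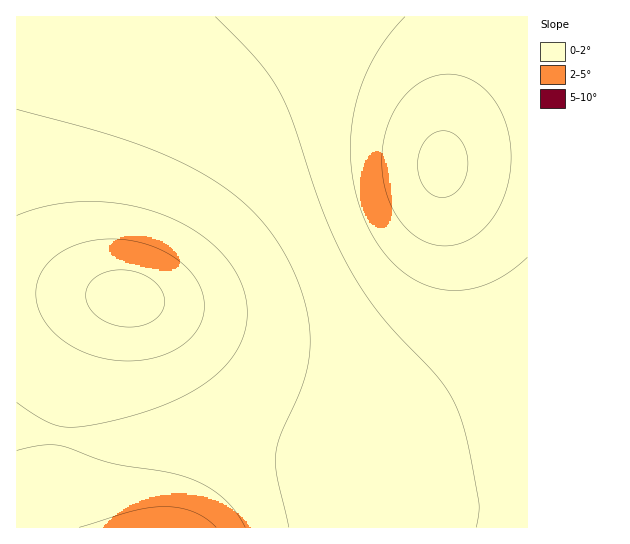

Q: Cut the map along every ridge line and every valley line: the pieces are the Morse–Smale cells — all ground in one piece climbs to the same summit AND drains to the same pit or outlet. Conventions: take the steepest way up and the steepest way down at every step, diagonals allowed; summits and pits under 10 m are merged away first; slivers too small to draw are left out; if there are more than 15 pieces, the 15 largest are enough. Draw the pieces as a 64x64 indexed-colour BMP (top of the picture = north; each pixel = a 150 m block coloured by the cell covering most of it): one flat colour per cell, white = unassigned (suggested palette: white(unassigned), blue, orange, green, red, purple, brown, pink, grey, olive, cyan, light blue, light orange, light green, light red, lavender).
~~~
<image width="64" height="64" href="data:image/bmp;base64,Qk12CAAAAAAAAHYAAAAoAAAAQAAAAEAAAAABAAQAAAAAAAAIAAATCwAAEwsAABAAAAAAAAAA////ALR3HwAOf/8ALKAsACgn1gC9Z5QAS1aMAMJ34wB/f38AIr28AM++FwDox64AeLv/AIrfmACWmP8A1bDFADMzMzMzMzMzMzMiIiIiIiIiIiIiIiIiIiIiIiIiIiIiMzMzMzMzMzMzMzIiIiIiIiIiIiIiIiIiIiIiIiIiIiIzMzMzMzMzMzMzMiIiIiIiIiIiIiIiIiIiIiIiIiIiIjMzMzMzMzMzMzMyIiIiIiIiIiIiIiIiIiIiIiIiIiIiMzMzMzMzMzMzMzIiIiIiIiIiIiIiIiIiIiIiIiIiIiIzMzMzMzMzMzMzMyIiIiIiIiIiIiIiIiIiIiIiIiIiIjMzMzMzMzMzMzMzIiIiIiIiIiIiIiIiIiIiIiIiIiIiMzMzMzMzMzMzMzMiIiIiIiIiIiIiIiIRESIiIiIiIiIzMzMzMzMzMzMzMzIiIiIiIiIiIRERERERERERESIiIjMzMzMzMzMzMzMzMyIiIiIiEREREREREREREREREREiMzMzMzMzMzMzMzMzMzMxEREREREREREREREREREREREzMzMRERERERERERERERERERERERERERERERERERERERERERERERERERERERERERERERERERERERERERERERERERERERERERERERERERERERERERERERERERERERERERERERERERERERERERERERERERERERERERERERERERERERERERERERERERERERERERERERERERERERERERERERERERERERERERERERERERERERERERERERERERERERERERERERERERERERERERERERERERERERERERERERERERERERERERERERERERERERERERERERERERERERERERERERERERERERERERERERERERERERERERERERERERERERERERERERERERERERERERERERERERERERERERERERERERERERERERERERERERERERERERERERERERERERERERERERERERERERERERERERERERERERERERERERERERERERERERERERERERERERERERERERERERERERERERERERERERERERERERERERERERERERERERERERERERERERERERERERERERERERERERERERERERERERERERERERERERERERERERERERERERERERERERERERERERERERERERERERERERERERERERERERERERERERERERERERERERERERERERERERERERERERERERERERERERERERERERERERERERERERERERERERERERERERERERERERERERERERERERERERERERERERERERERERERERERERERERERERERERERERERERERERERERERERERERERERERERERERERERERERERERERERERERERERERERERERERERERERERERERERERERERERERERERERERERERERERERERERERERERERERERERERERERERERERERERERERERERERERERERERERERERERERERERERERERERERERERERERERERERERERERERERERERERERERERERERERERERERERERERERERERERERERERERERERERERERERERERERERERERERERERERERERERERERERERERERERERERERERERERERERERERERERERERERERERERERERERERERERERERERERERERERERERERERERERERERERERERERERERERERERERERERERERERERERERERERERERERERERERERERERERERERERERERERERERERERERERERERERERERERERERERERERERERERERERERERERERERERERERERERERERERERERERERERERERERERERERERERERERERERERERERERERERERERERERERERERERERERERERERERERERERERERERERERERERERERERERERERERERERERERERERERERERERERERERERERERERERERERERERERERERERERERERERERERERERERERERERERERERERERERERERERERERERERERERERERERERERERERERERERERERERERERERERERERERERERERERERERERERERERERERERERERERERERERERERERERERERERERERERERERERERERERERERERERERERERERERERERERERERERERERERERERERERERERERERERERERERERERERERERERERERERERERERERERERERERERERERERERERERERERERERERERERERERERERERERERERERERERERERERERERERERERERERERERERERERERERERERERERERERERERERERERERERERERERERERERERERERERERERERERERERERERERERERERERERERERERERERERERERERERERERERERERERERERERERERERERERERERERERERERERERERERERERERERERERERERERERERERERERERERERERERERERERERERERERERERERERERERERERERERERERERERERERERERERERERERERERERERERERERERERERERERERERERERERERERERERERERERERERERERERERERERERERERERERERERERERERERERERERERERERERERERERERERERERERERERERERERERERERERERERERERERERERERER"/>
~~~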